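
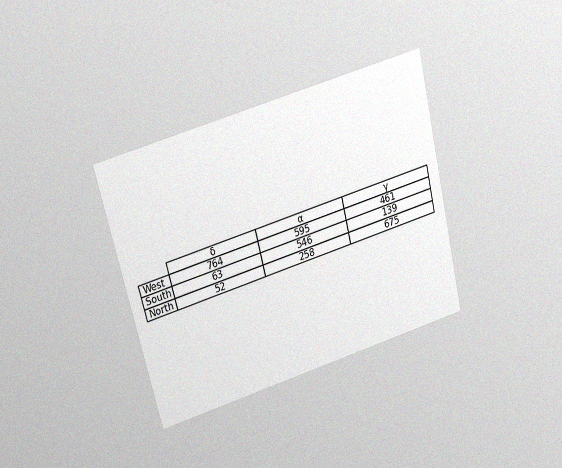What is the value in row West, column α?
The chart is tilted about 14° counter-clockwise and viewed slightly from above, with some photo noise. The (West, α) cell reads 595.

595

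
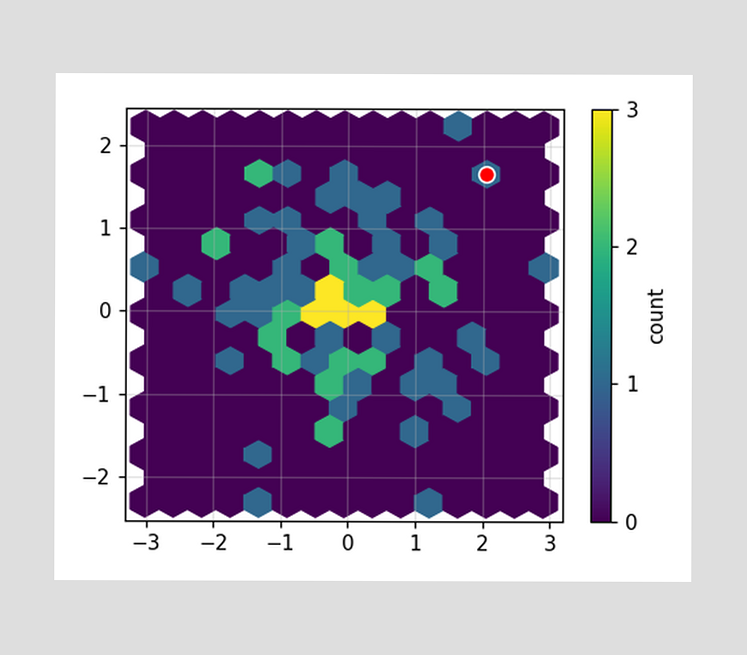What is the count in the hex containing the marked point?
1

The marked hex reads 1 on the colorbar.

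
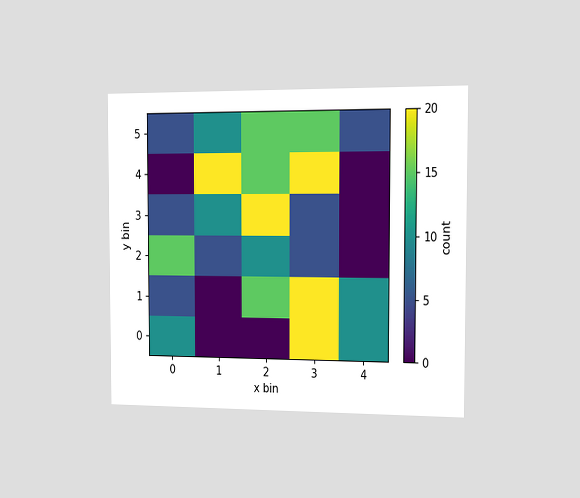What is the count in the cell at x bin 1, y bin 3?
10

The chart is viewed slightly from the right. Matching the cell (1, 3) against the colorbar gives 10.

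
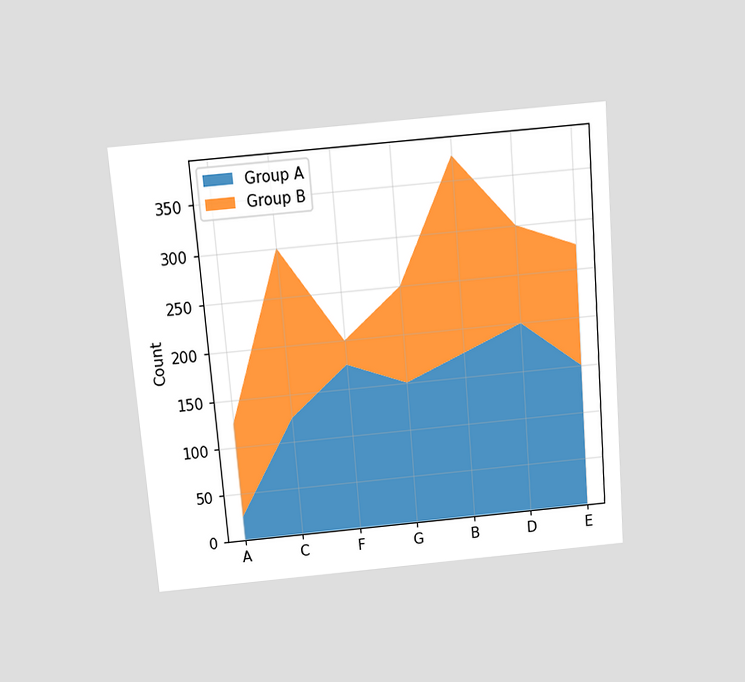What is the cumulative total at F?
The chart is tilted about 5° counter-clockwise and viewed slightly from above. The stacked total at F reaches 200.

200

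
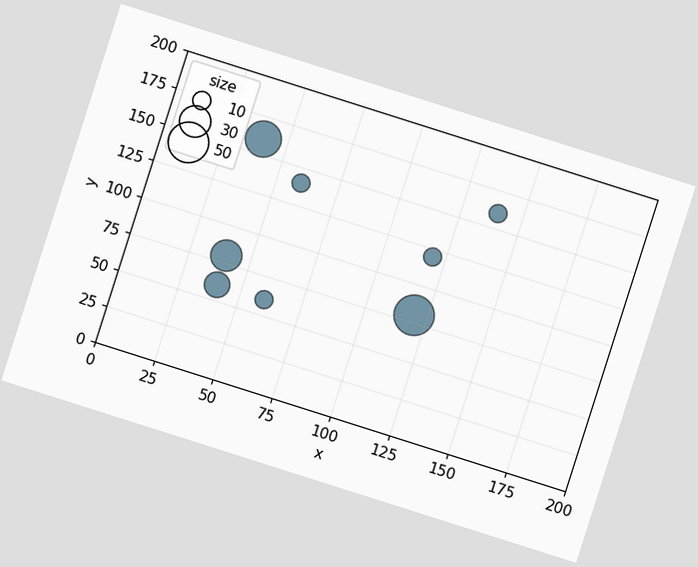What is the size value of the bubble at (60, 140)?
The chart is tilted about 18° clockwise. Matching the bubble at (60, 140) against the size legend gives 10.

10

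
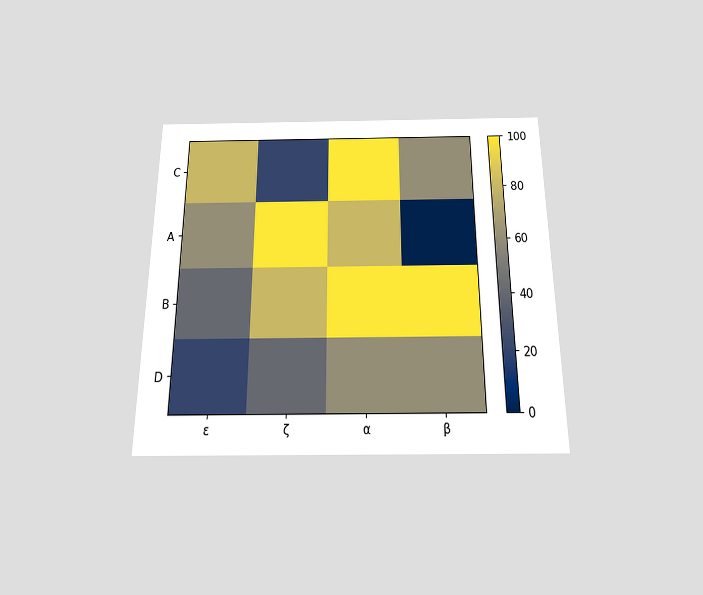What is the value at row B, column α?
The chart is viewed slightly from below. Matching cell (B, α) against the colorbar gives 100.

100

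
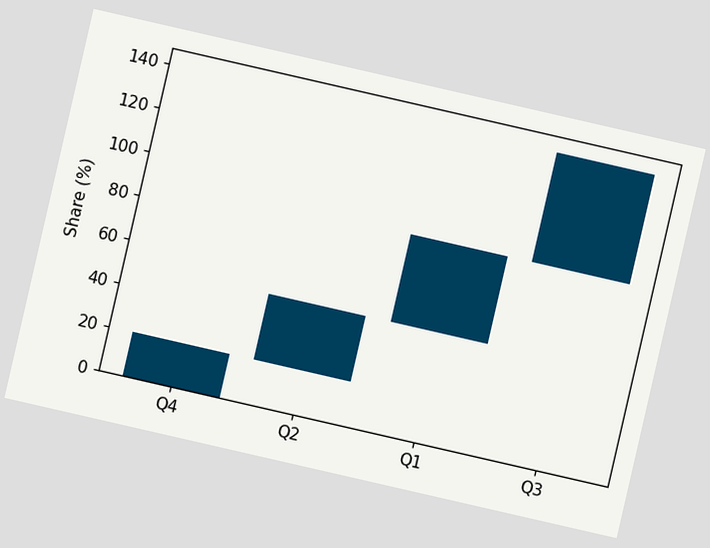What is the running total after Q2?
The chart is tilted about 13° clockwise. After Q2 the running total reaches 50%.

50%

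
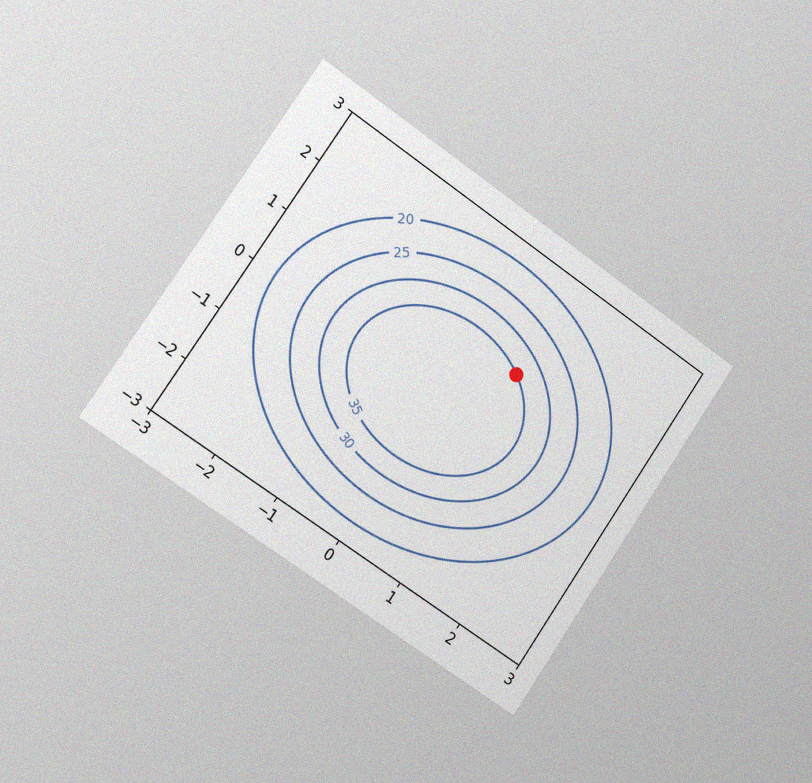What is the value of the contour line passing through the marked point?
35

The chart is tilted about 34° clockwise and viewed slightly from the left, with some photo noise. The marked point sits on the contour labelled 35.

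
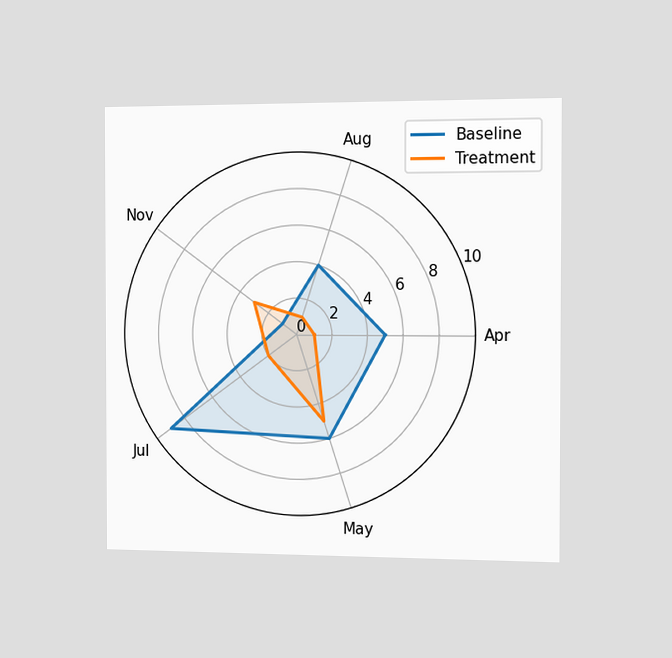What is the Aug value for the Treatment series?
The chart is viewed slightly from the right. On the Aug axis, Treatment reaches 1.

1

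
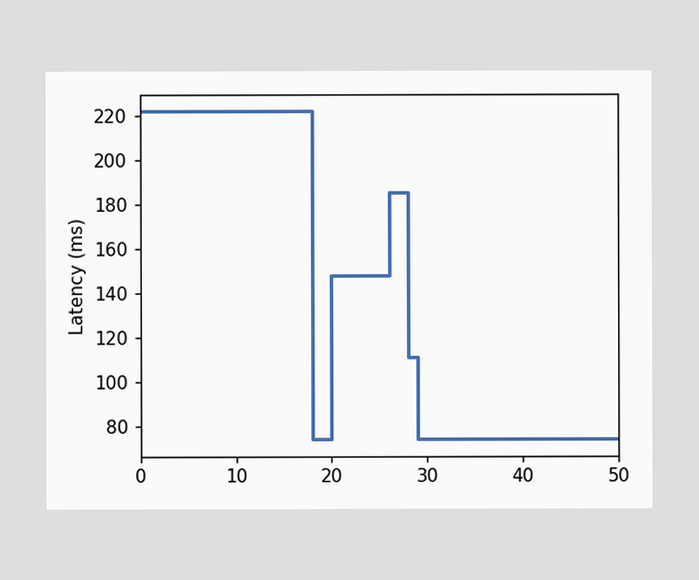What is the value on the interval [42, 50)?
74ms

On [42, 50) the step sits at 74ms.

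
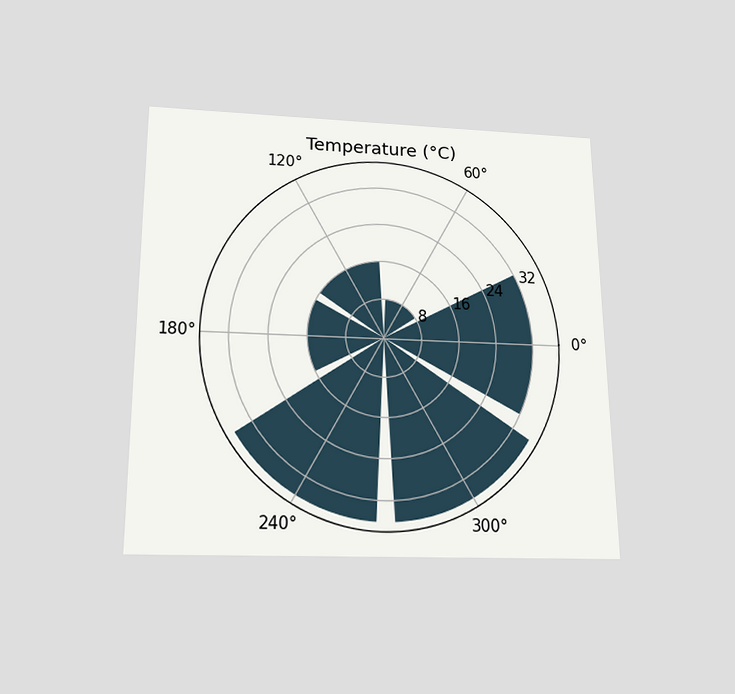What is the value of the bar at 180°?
16°C

The chart is viewed slightly from below. The bar at 180° reaches 16°C on the radial axis.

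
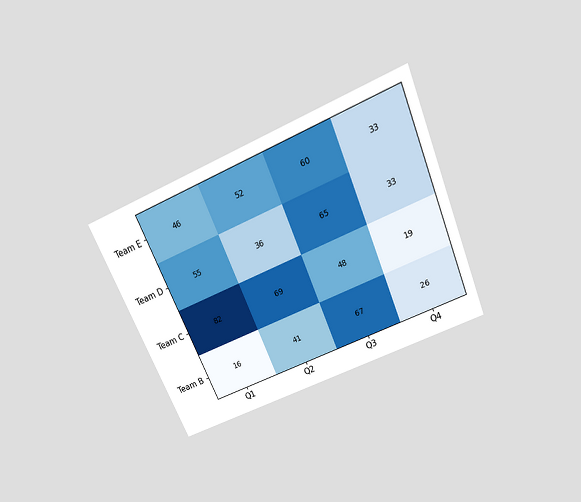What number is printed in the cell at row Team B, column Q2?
The chart is tilted about 23° counter-clockwise and viewed slightly from above. The (Team B, Q2) cell reads 41.

41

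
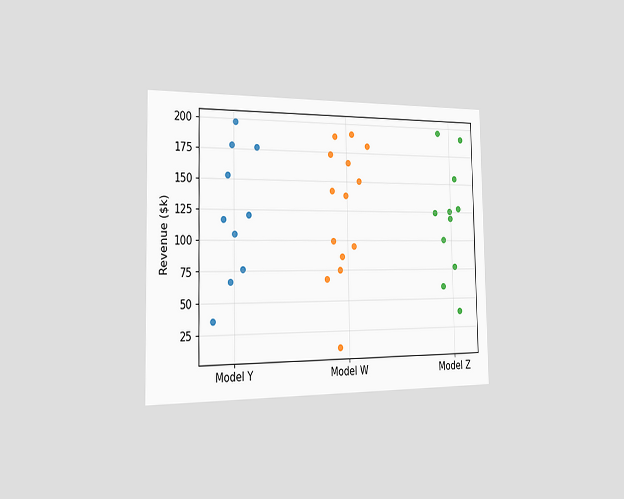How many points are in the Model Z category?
11

The chart is viewed slightly from the left. Counting the markers in the Model Z column gives 11.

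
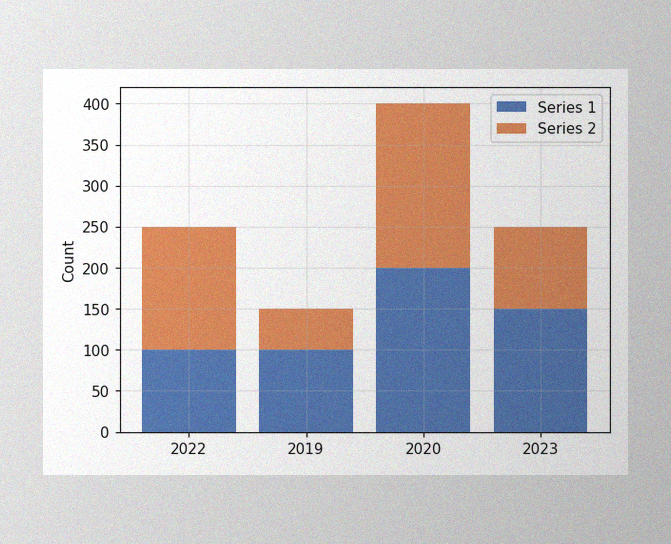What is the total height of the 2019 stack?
The image has some photo noise and uneven lighting. The 2019 stack's top reaches 150 on the y-axis.

150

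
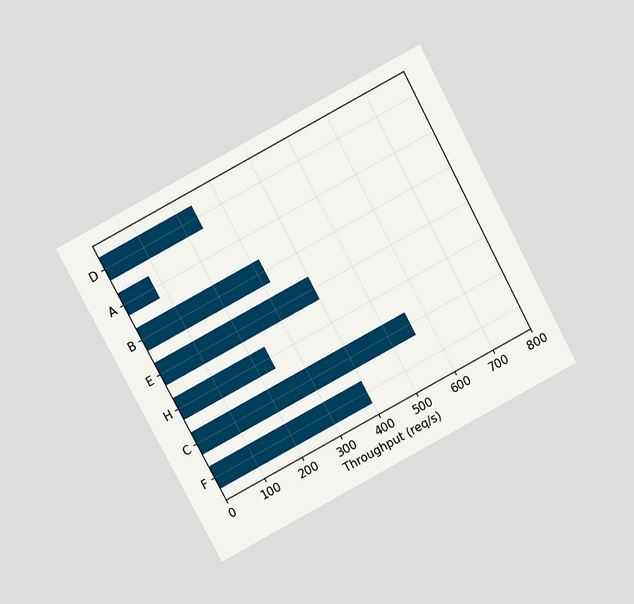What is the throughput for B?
320req/s

The chart is tilted about 28° counter-clockwise and viewed slightly from above. Reading along the chart's x-axis, the B bar reaches 320req/s.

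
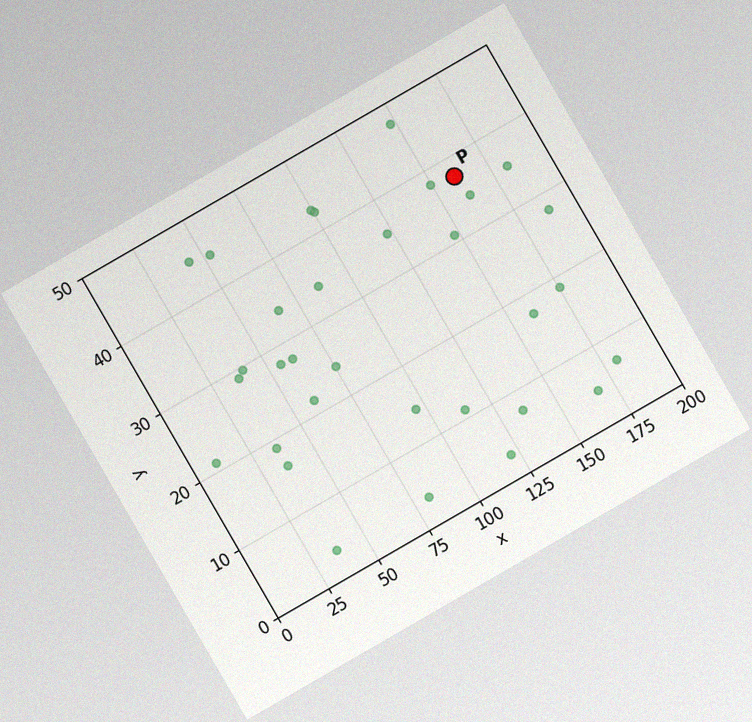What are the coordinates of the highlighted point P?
The chart is tilted about 30° counter-clockwise, with some photo noise. Following the gridlines from P to each axis, P sits at (160, 37.5).

(160, 37.5)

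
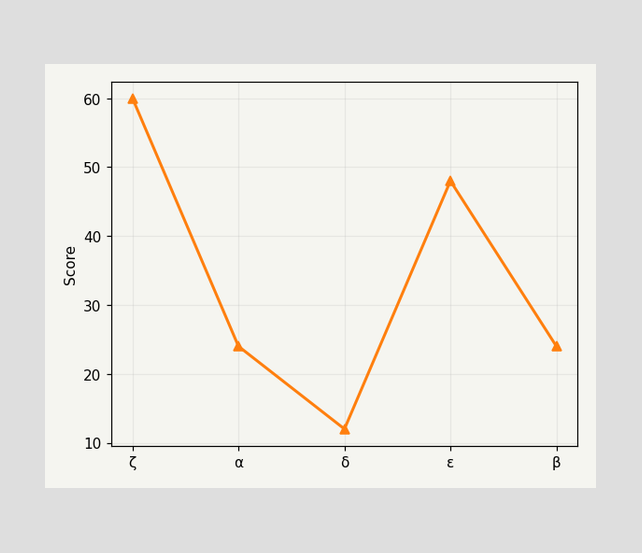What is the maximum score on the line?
60

The highest point is at ζ, and reading across to the y-axis gives 60.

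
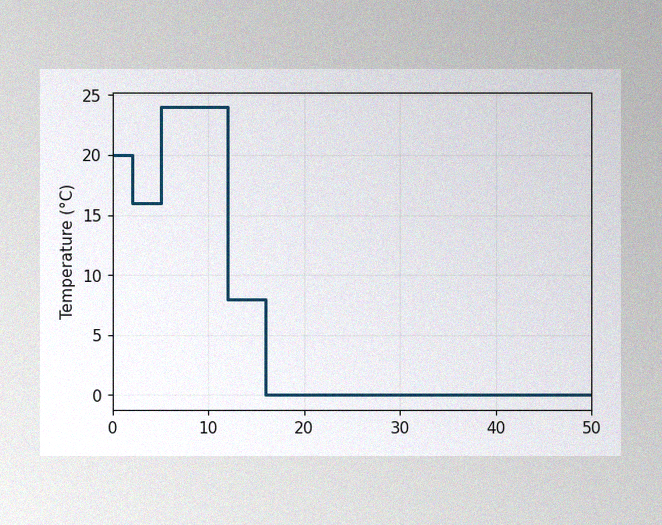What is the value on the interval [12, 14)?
8°C

The image has some photo noise and uneven lighting. On [12, 14) the step sits at 8°C.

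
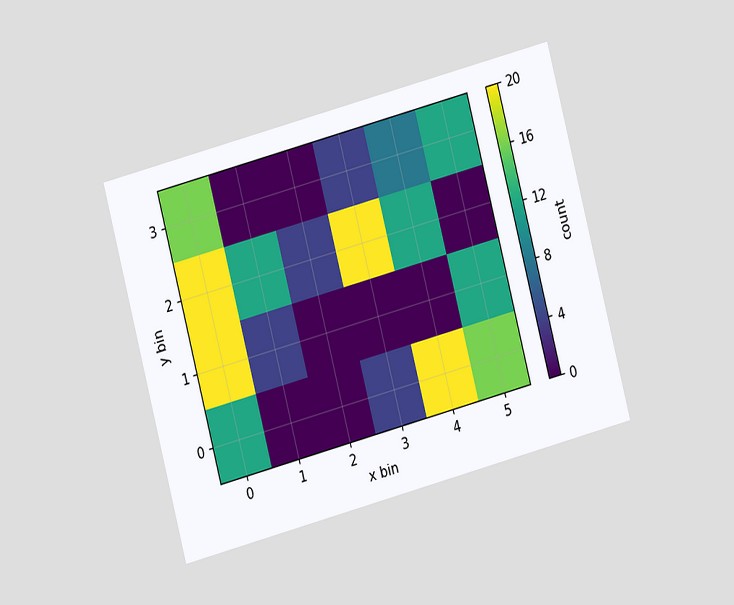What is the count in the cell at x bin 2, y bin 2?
The chart is tilted about 15° counter-clockwise and viewed at a slight angle. Matching the cell (2, 2) against the colorbar gives 4.

4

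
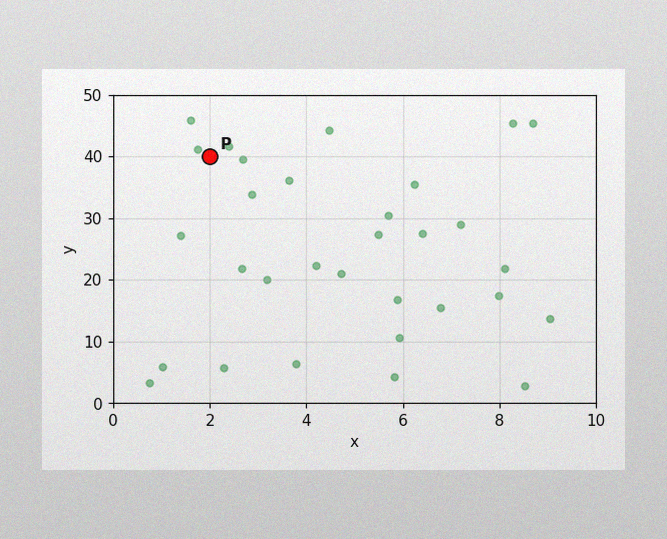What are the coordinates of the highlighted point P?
The image has some photo noise and uneven lighting. Following the gridlines from P to each axis, P sits at (2, 40).

(2, 40)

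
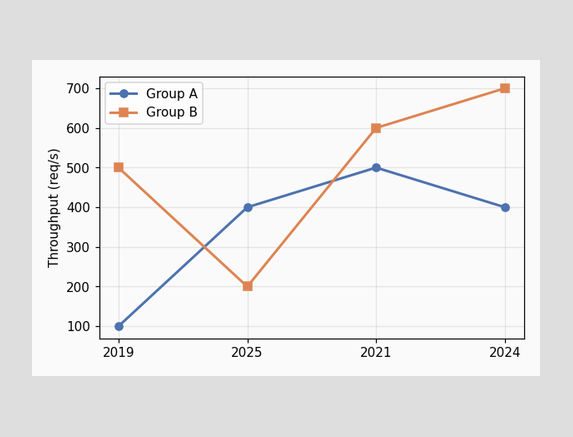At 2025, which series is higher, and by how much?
At 2025, Group A sits above the other line by 200req/s.

Group A, by 200req/s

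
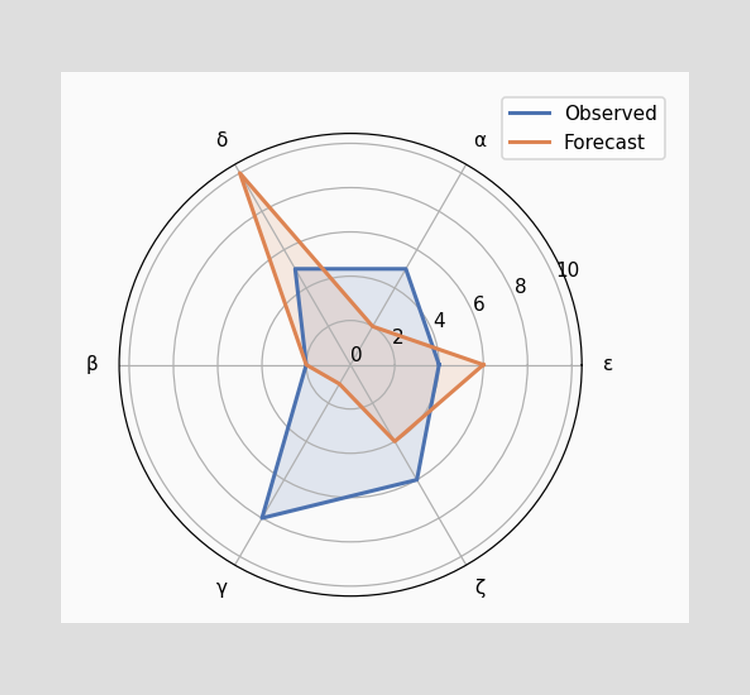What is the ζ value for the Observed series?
On the ζ axis, Observed reaches 6.

6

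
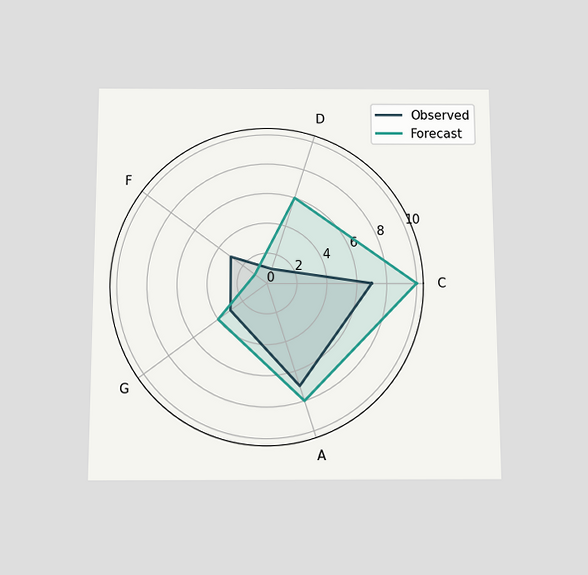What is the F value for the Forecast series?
1

The chart is viewed slightly from below. On the F axis, Forecast reaches 1.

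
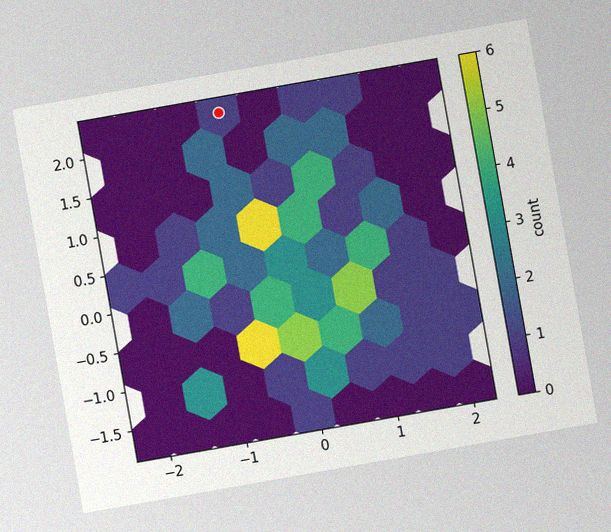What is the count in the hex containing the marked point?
1

The chart is tilted about 10° counter-clockwise, with some photo noise. The marked hex reads 1 on the colorbar.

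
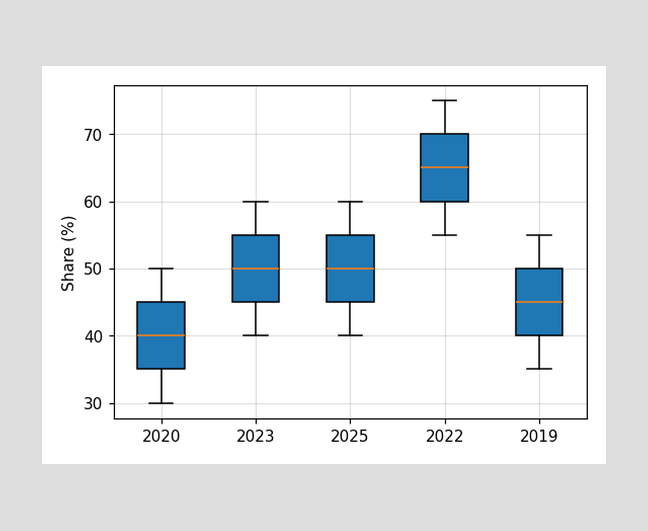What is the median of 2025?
The median line in the 2025 box sits at 50%.

50%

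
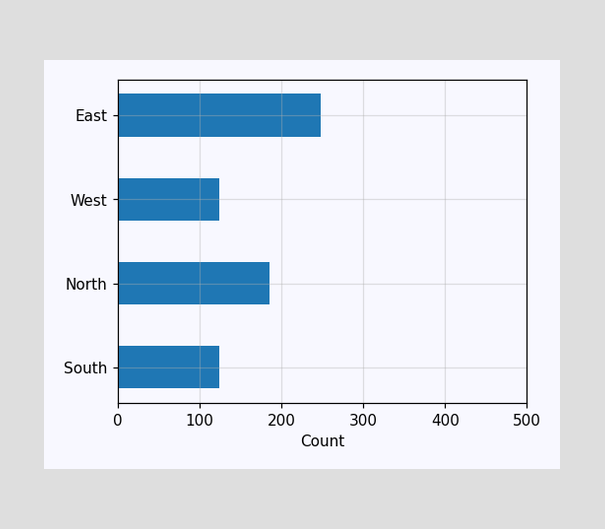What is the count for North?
Reading along the chart's x-axis, the North bar reaches 186.

186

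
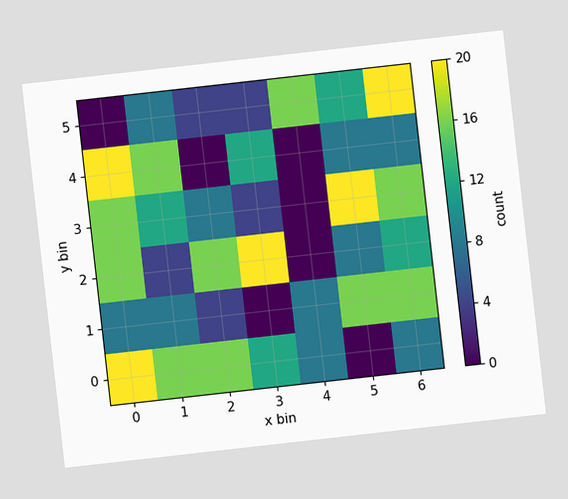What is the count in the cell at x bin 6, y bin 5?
The chart is tilted about 6° counter-clockwise. Matching the cell (6, 5) against the colorbar gives 20.

20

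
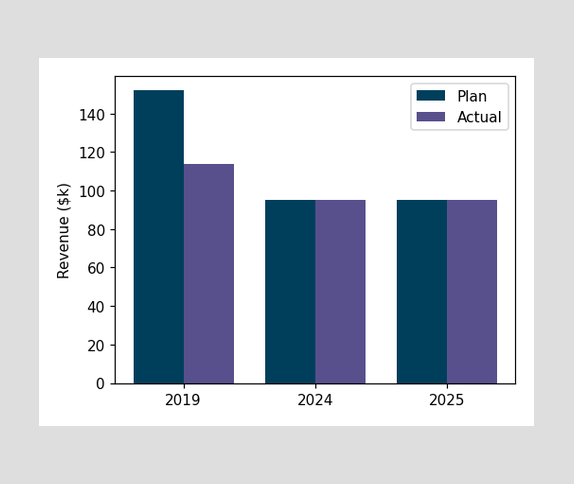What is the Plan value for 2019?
The Plan bar at 2019 reaches $152k on the y-axis.

$152k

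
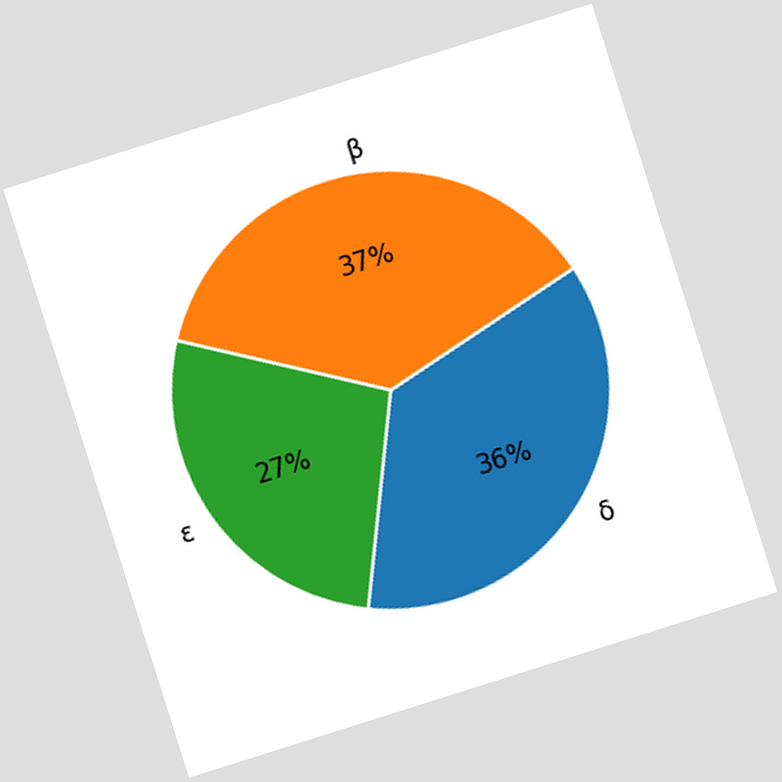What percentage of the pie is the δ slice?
36%

The chart is tilted about 18° counter-clockwise. The δ slice takes up 36% of the pie.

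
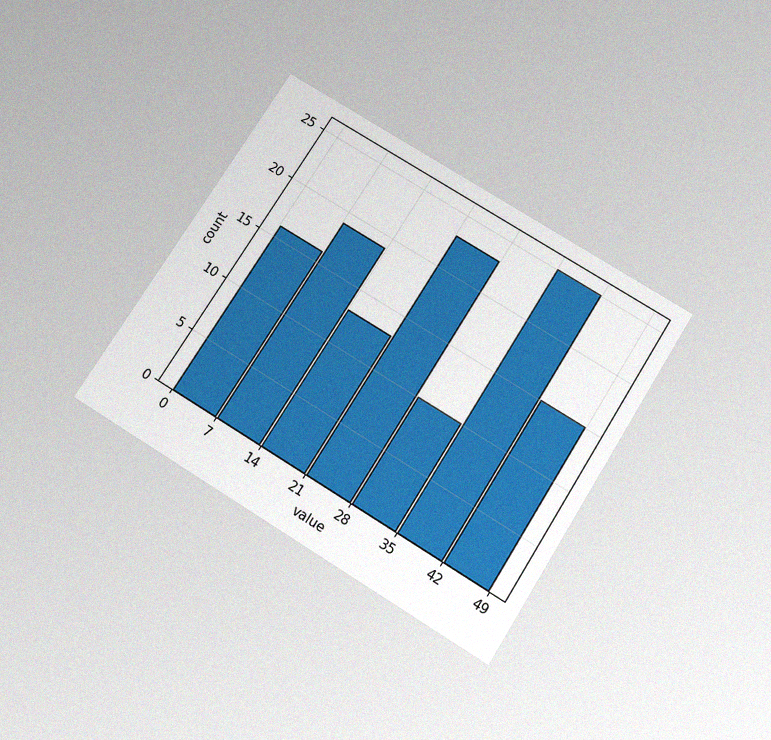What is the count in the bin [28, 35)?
The chart is tilted about 32° clockwise and viewed slightly from below, with some photo noise. The [28, 35) bin has height 10.

10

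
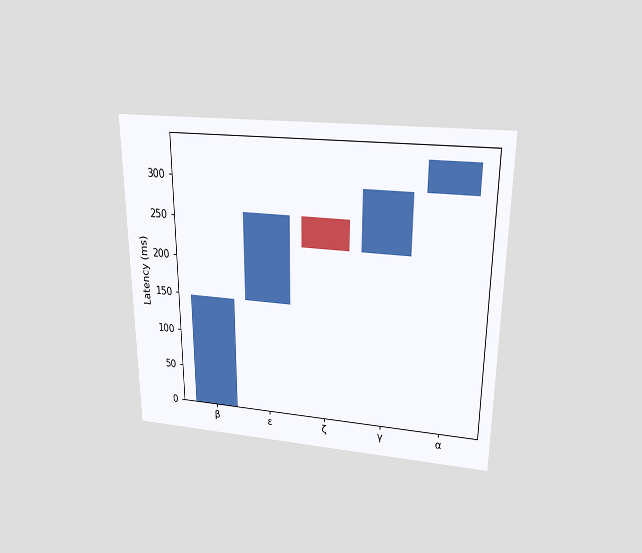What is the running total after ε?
259ms

The chart is viewed slightly from above. After ε the running total reaches 259ms.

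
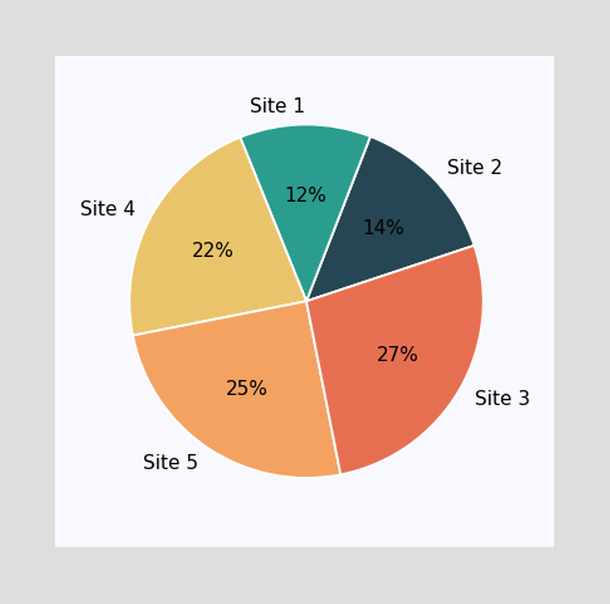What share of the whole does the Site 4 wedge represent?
22%

The Site 4 slice takes up 22% of the pie.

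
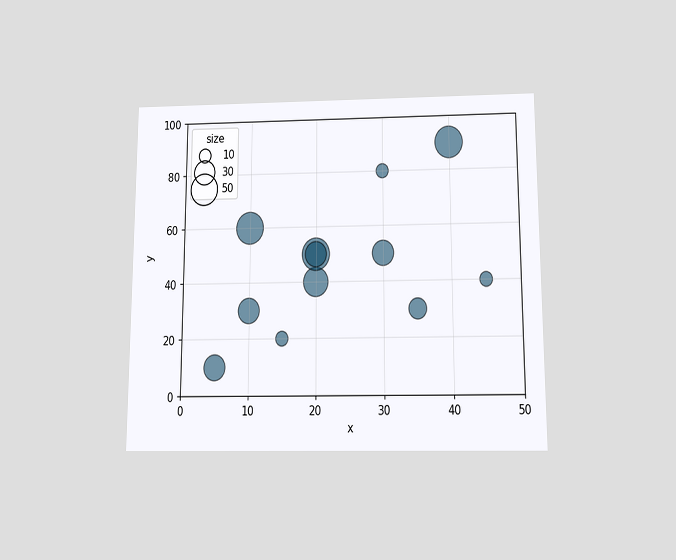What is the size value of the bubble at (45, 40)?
10

The chart is viewed slightly from below. Matching the bubble at (45, 40) against the size legend gives 10.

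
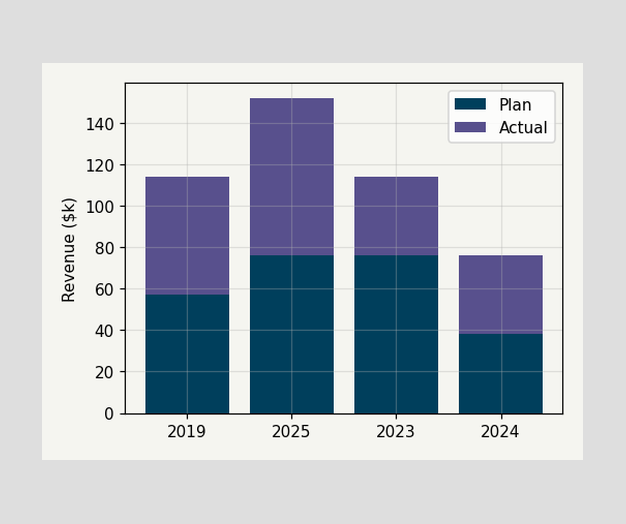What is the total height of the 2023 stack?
$114k

The 2023 stack's top reaches $114k on the y-axis.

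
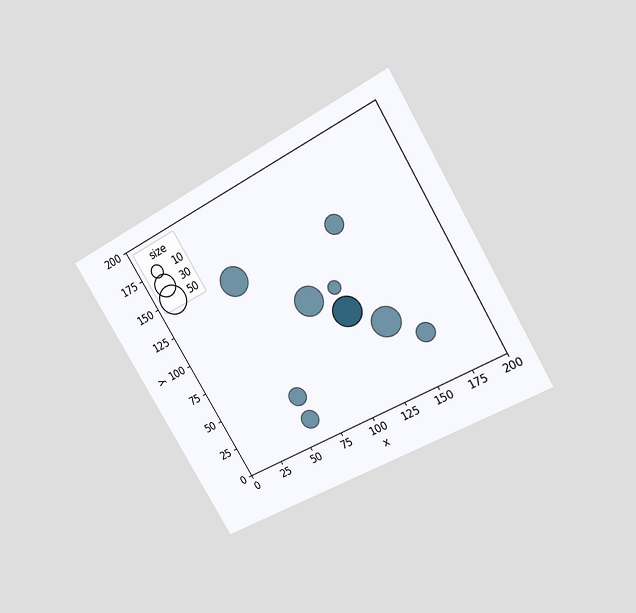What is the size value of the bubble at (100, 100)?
The chart is tilted about 30° counter-clockwise and viewed at a slight angle. Matching the bubble at (100, 100) against the size legend gives 50.

50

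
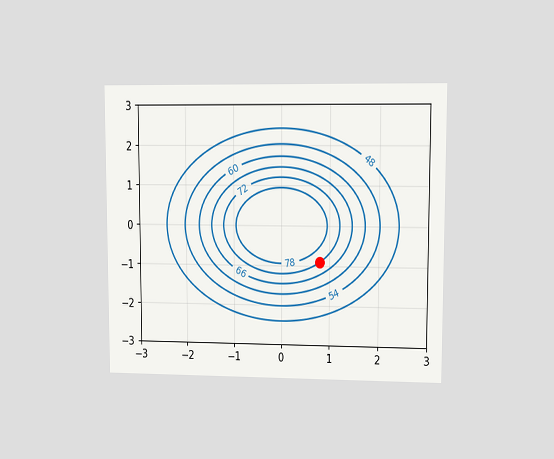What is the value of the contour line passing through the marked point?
The chart is viewed at a slight angle. The marked point sits on the contour labelled 72.

72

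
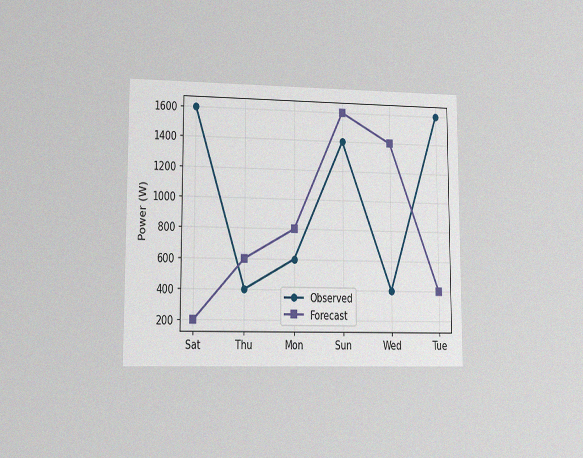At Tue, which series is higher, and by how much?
The chart is viewed at a slight angle, with some photo noise. At Tue, Observed sits above the other line by 1200W.

Observed, by 1200W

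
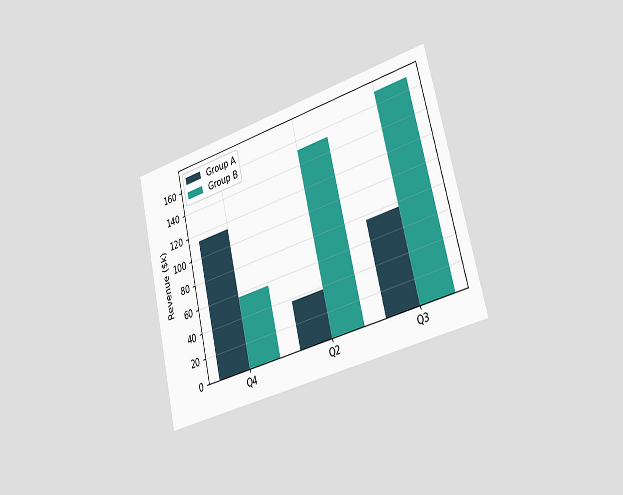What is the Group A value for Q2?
$38k

The chart is tilted about 13° counter-clockwise and viewed slightly from the right. The Group A bar at Q2 reaches $38k on the y-axis.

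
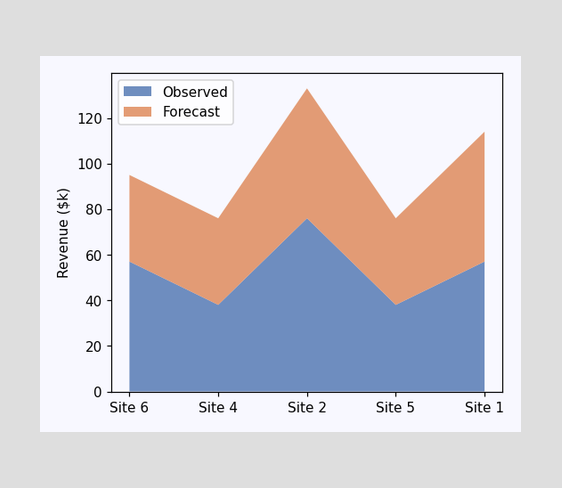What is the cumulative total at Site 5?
$76k

The stacked total at Site 5 reaches $76k.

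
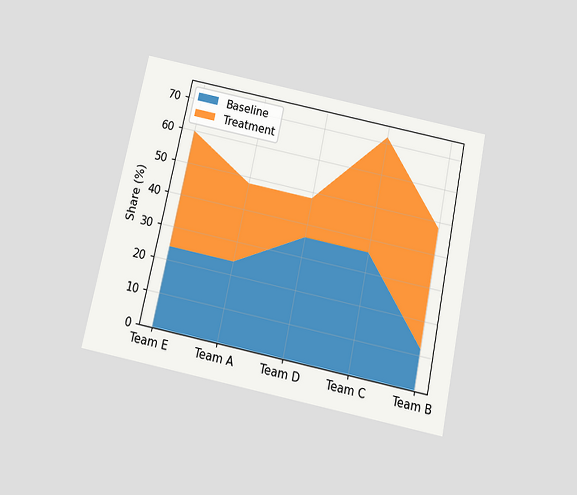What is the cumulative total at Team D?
The chart is tilted about 12° clockwise and viewed slightly from below. The stacked total at Team D reaches 48%.

48%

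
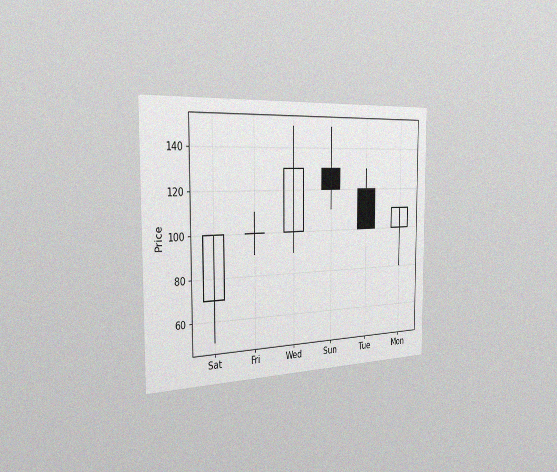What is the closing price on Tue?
100

The chart is viewed slightly from the left, with some photo noise. The Tue candle closes at 100.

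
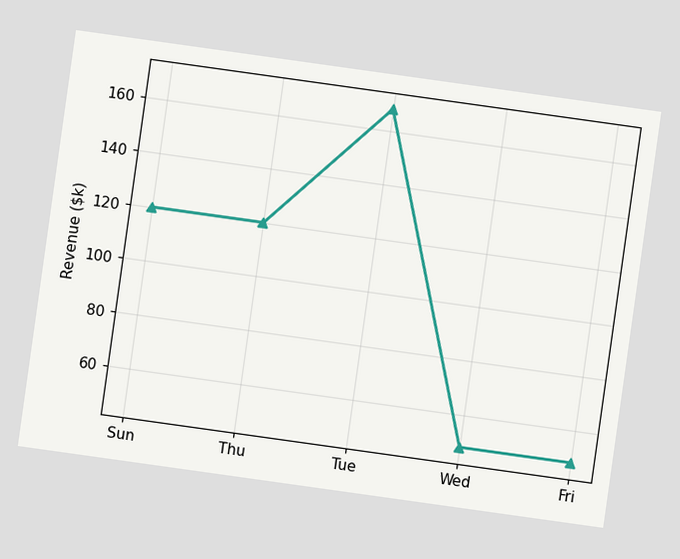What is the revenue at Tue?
The chart is tilted about 8° clockwise. At Tue, the line is at $168k.

$168k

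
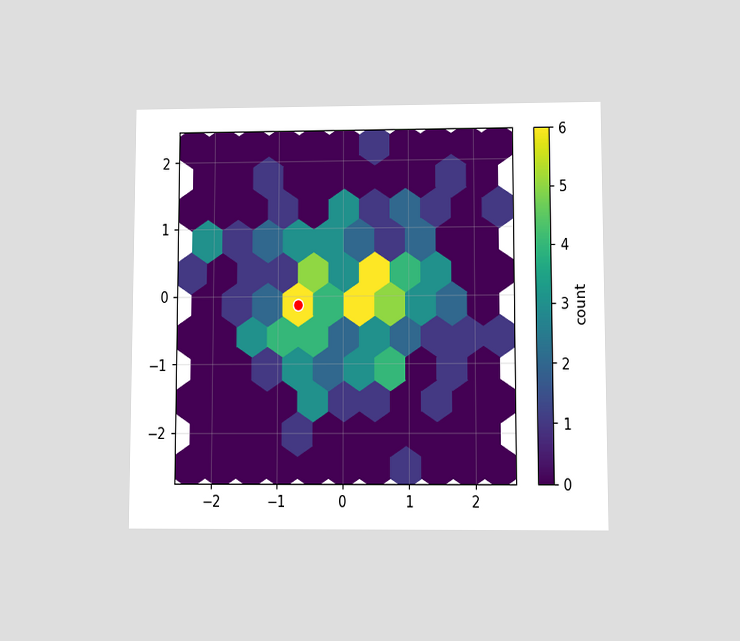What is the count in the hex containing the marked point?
The chart is viewed at a slight angle. The marked hex reads 6 on the colorbar.

6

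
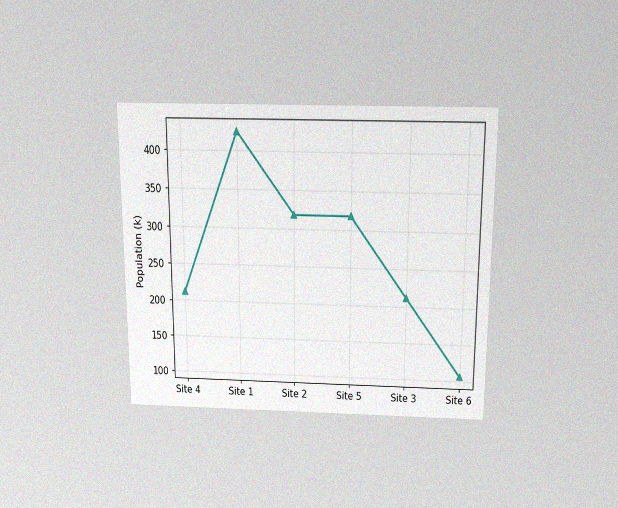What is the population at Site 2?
The chart is viewed slightly from above, with some photo noise. At Site 2, the line is at 318k.

318k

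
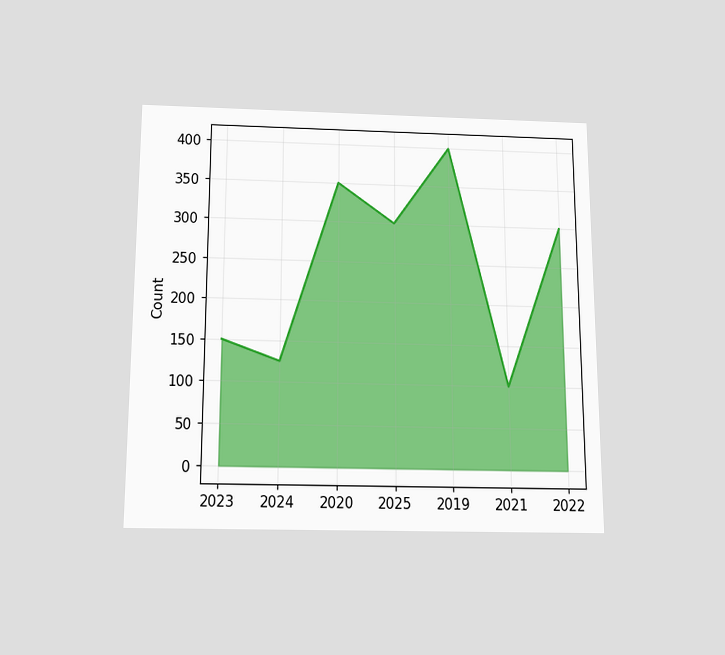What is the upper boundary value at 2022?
300

The chart is viewed slightly from below. At 2022 the upper boundary is at 300.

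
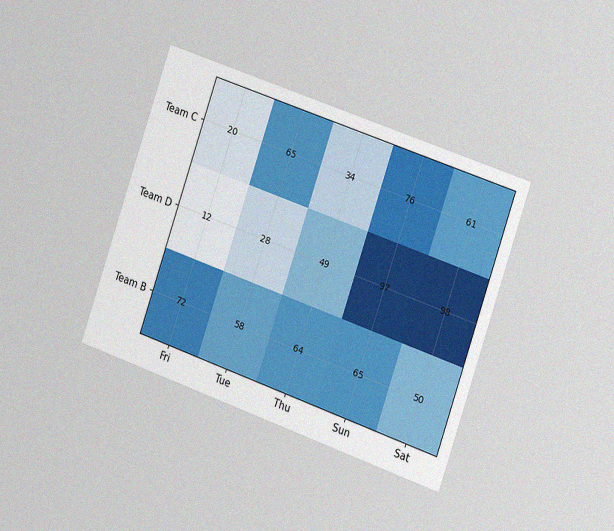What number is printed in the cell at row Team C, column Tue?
65

The chart is tilted about 19° clockwise and viewed slightly from the right, with some photo noise. The (Team C, Tue) cell reads 65.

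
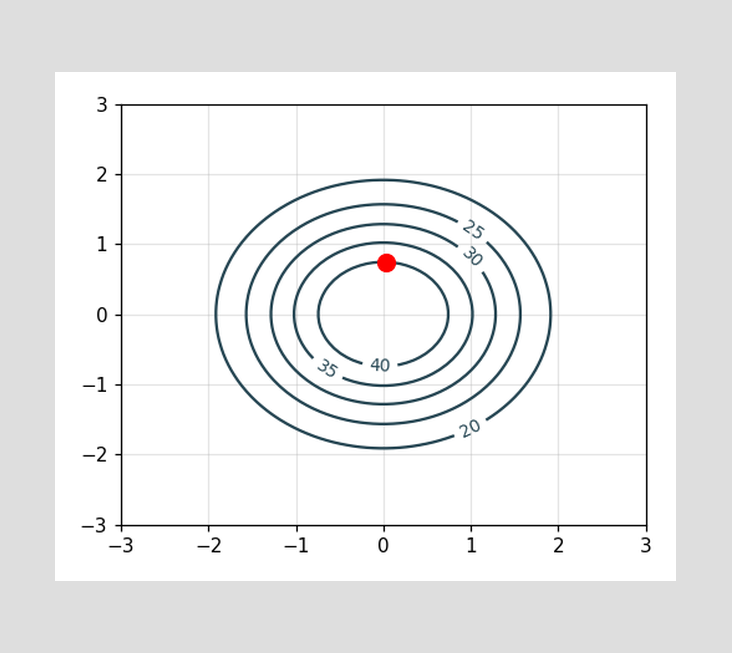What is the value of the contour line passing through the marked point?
The marked point sits on the contour labelled 40.

40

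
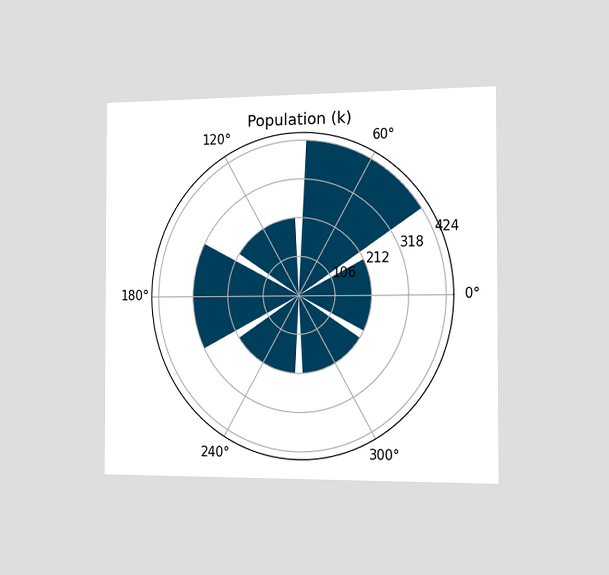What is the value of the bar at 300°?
The chart is viewed slightly from the right. The bar at 300° reaches 212k on the radial axis.

212k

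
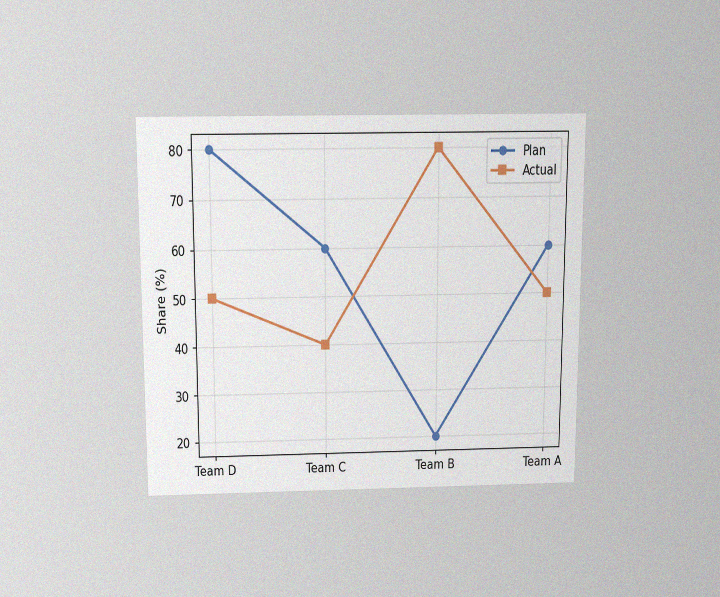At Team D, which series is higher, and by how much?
The chart is viewed slightly from above, with some photo noise. At Team D, Plan sits above the other line by 30%.

Plan, by 30%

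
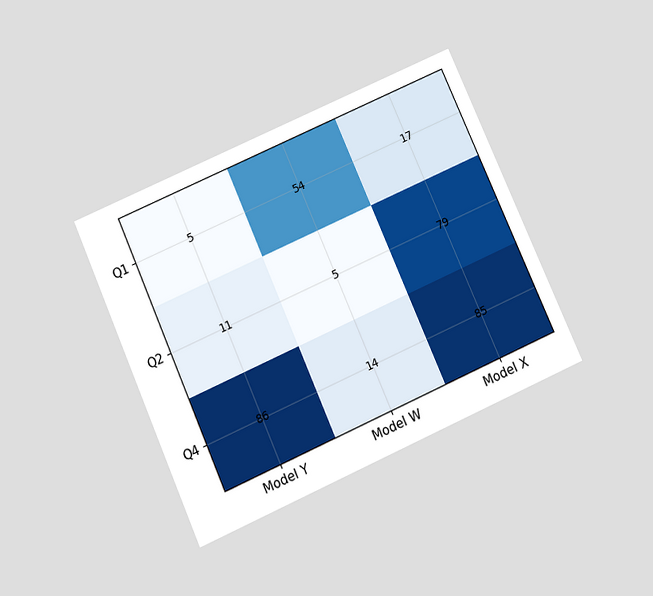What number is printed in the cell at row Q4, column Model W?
The chart is tilted about 24° counter-clockwise and viewed slightly from below. The (Q4, Model W) cell reads 14.

14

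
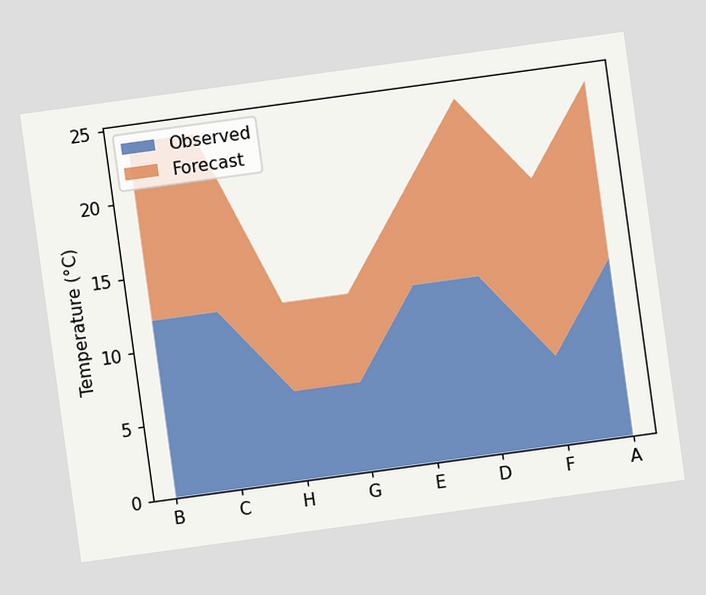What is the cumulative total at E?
The chart is tilted about 8° counter-clockwise. The stacked total at E reaches 18°C.

18°C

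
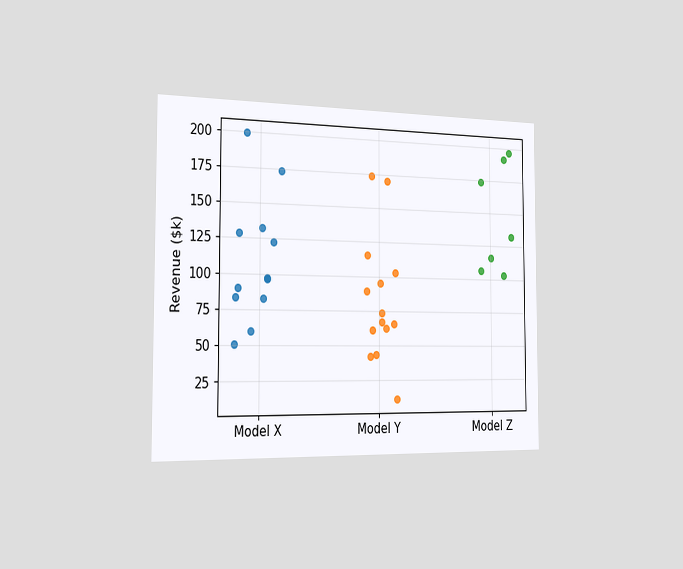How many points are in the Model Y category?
14

The chart is viewed slightly from the left. Counting the markers in the Model Y column gives 14.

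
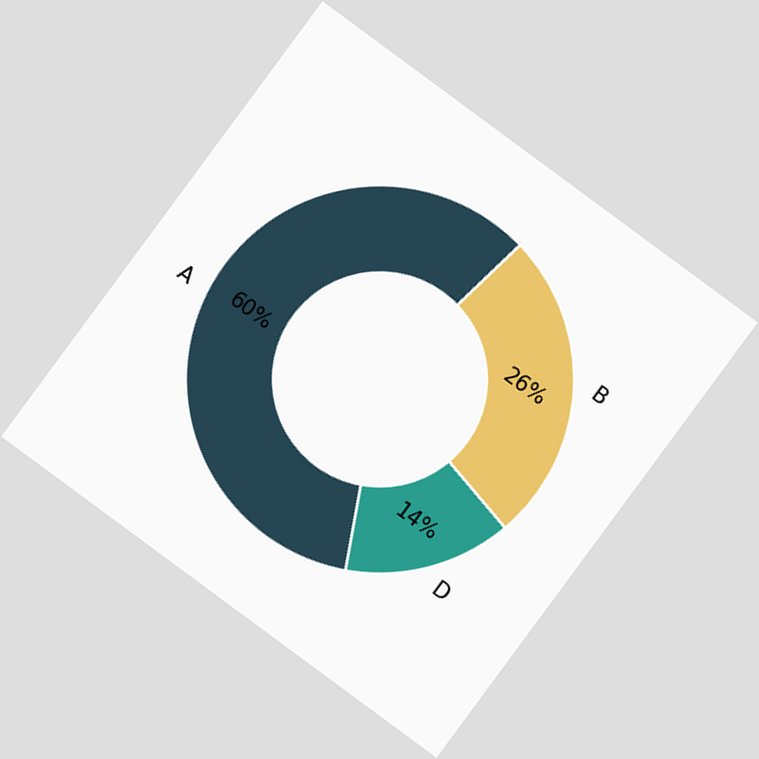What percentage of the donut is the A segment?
The chart is tilted about 36° clockwise. The A segment takes up 60% of the ring.

60%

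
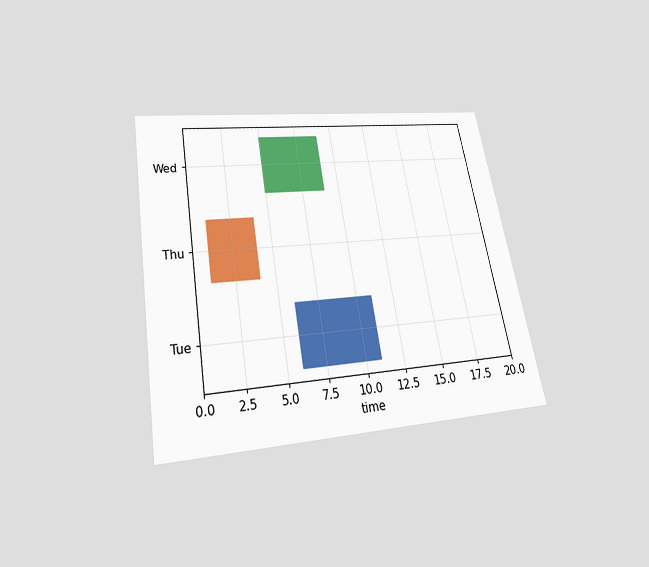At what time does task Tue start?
6

The chart is tilted about 10° counter-clockwise and viewed slightly from below. The Tue bar begins at t=6.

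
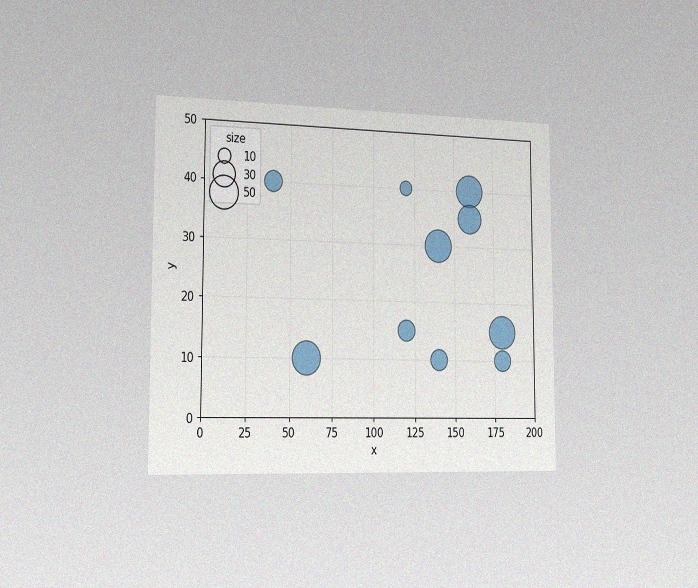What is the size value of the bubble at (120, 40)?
10

The chart is viewed slightly from the left, with some photo noise. Matching the bubble at (120, 40) against the size legend gives 10.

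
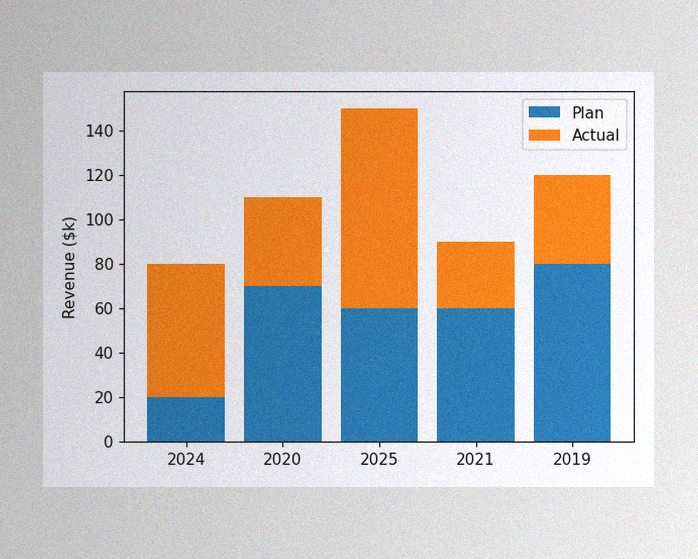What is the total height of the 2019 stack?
The image has some photo noise and uneven lighting. The 2019 stack's top reaches $120k on the y-axis.

$120k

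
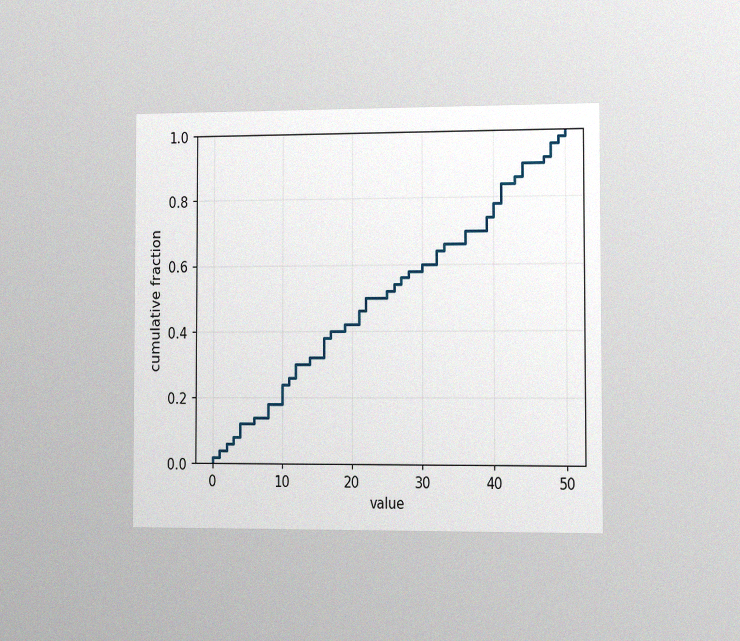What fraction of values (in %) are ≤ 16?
38%

The chart is viewed slightly from the right, with some photo noise. At x=16 the ECDF step is at 38%.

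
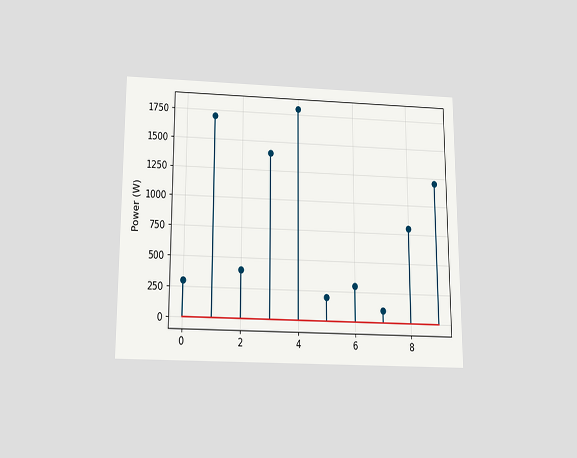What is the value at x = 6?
The chart is viewed slightly from below. The stem at x=6 reaches 300W.

300W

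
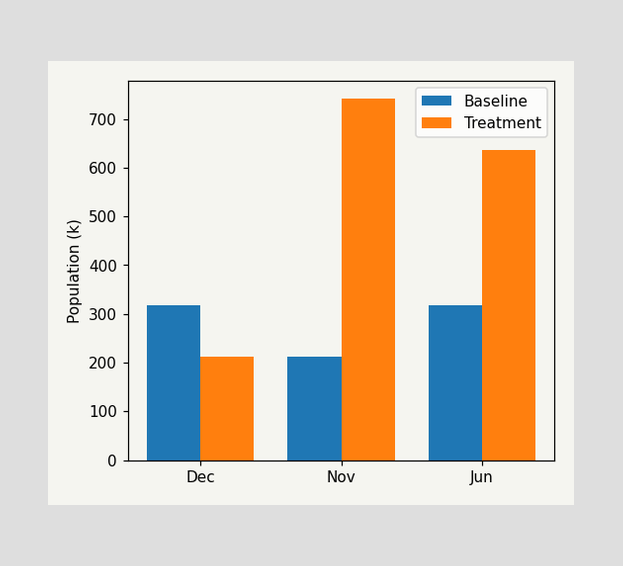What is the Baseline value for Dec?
The Baseline bar at Dec reaches 318k on the y-axis.

318k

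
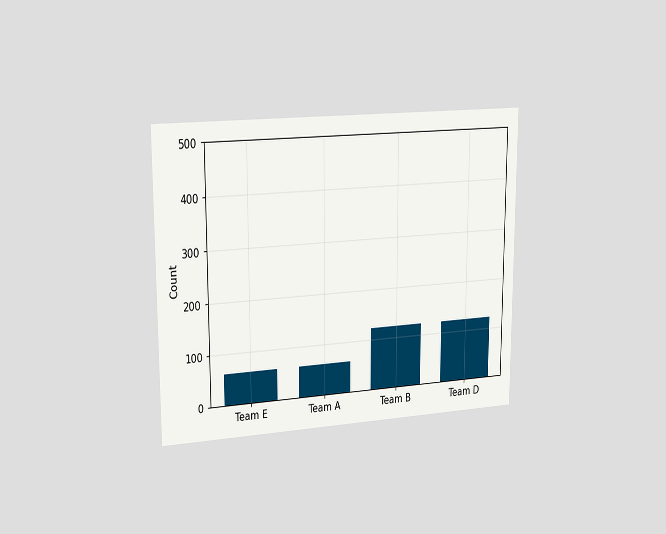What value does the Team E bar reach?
The chart is viewed slightly from the left. Reading along the chart's y-axis, the Team E bar reaches 62.

62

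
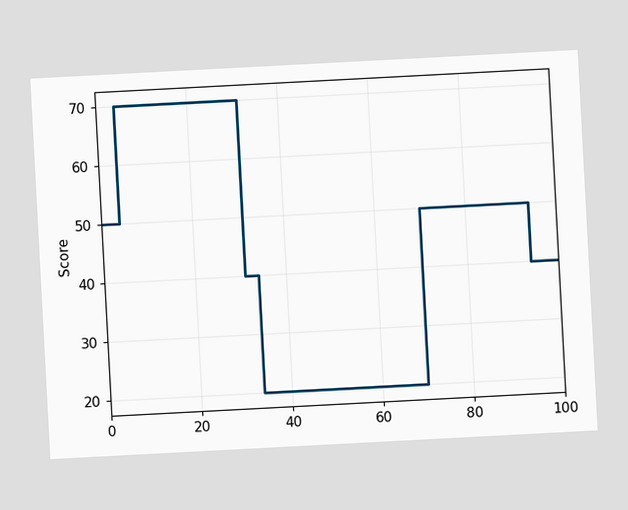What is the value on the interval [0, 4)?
The chart is tilted about 3° counter-clockwise. On [0, 4) the step sits at 50.

50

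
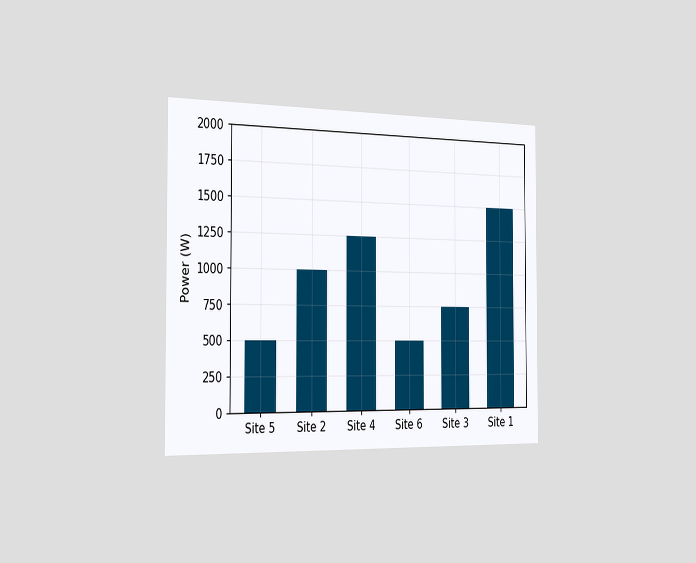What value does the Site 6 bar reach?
The chart is viewed slightly from the left. Reading along the chart's y-axis, the Site 6 bar reaches 500W.

500W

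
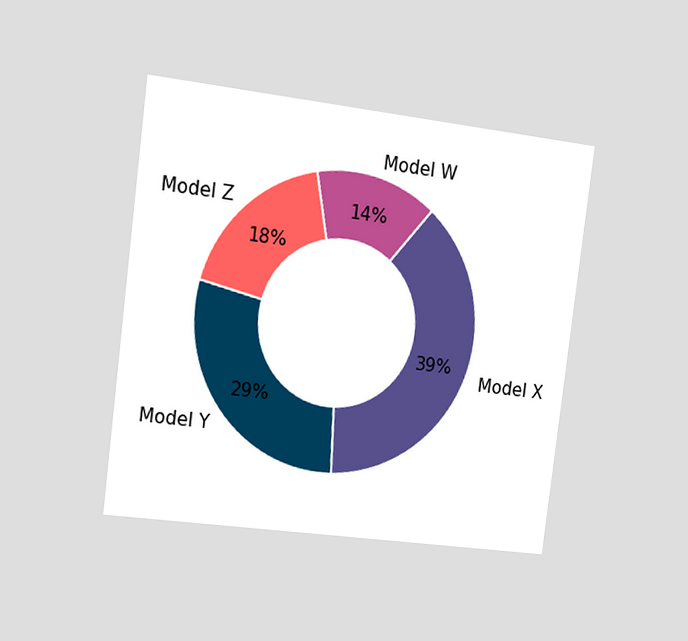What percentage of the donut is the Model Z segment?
The chart is tilted about 7° clockwise and viewed slightly from the left. The Model Z segment takes up 18% of the ring.

18%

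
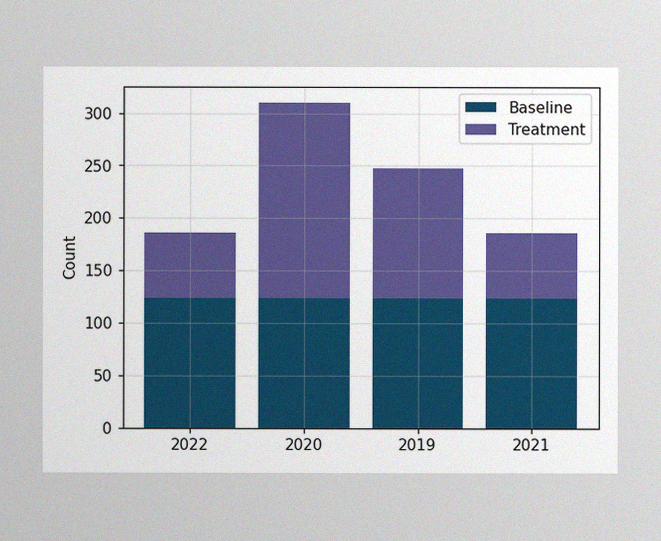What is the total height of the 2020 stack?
The image has some photo noise and uneven lighting. The 2020 stack's top reaches 310 on the y-axis.

310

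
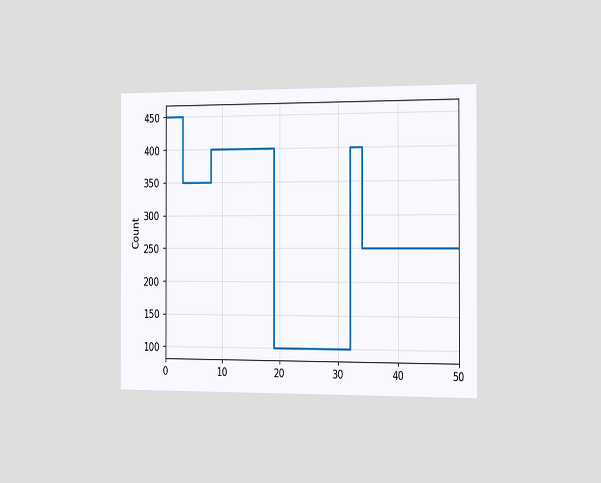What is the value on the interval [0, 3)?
450

The chart is viewed slightly from the right. On [0, 3) the step sits at 450.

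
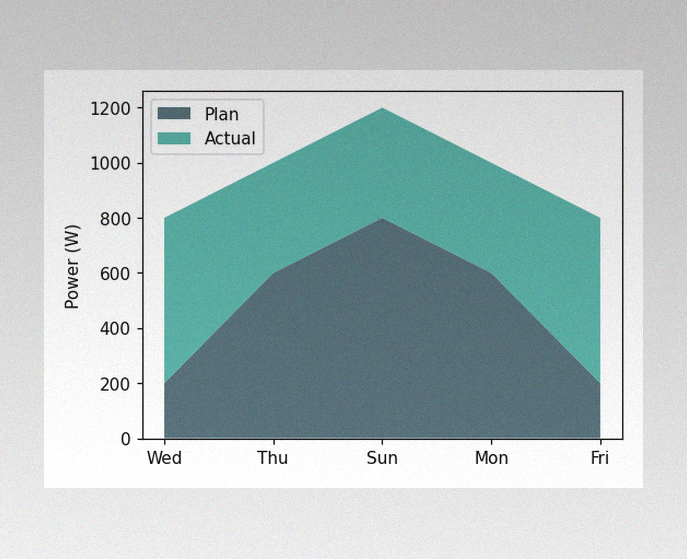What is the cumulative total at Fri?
The image has some photo noise and uneven lighting. The stacked total at Fri reaches 800W.

800W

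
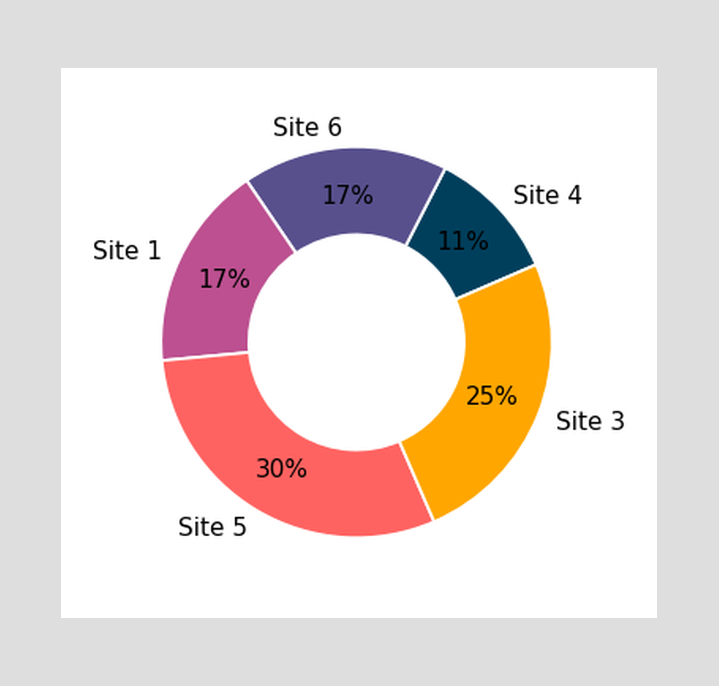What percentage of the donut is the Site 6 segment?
17%

The Site 6 segment takes up 17% of the ring.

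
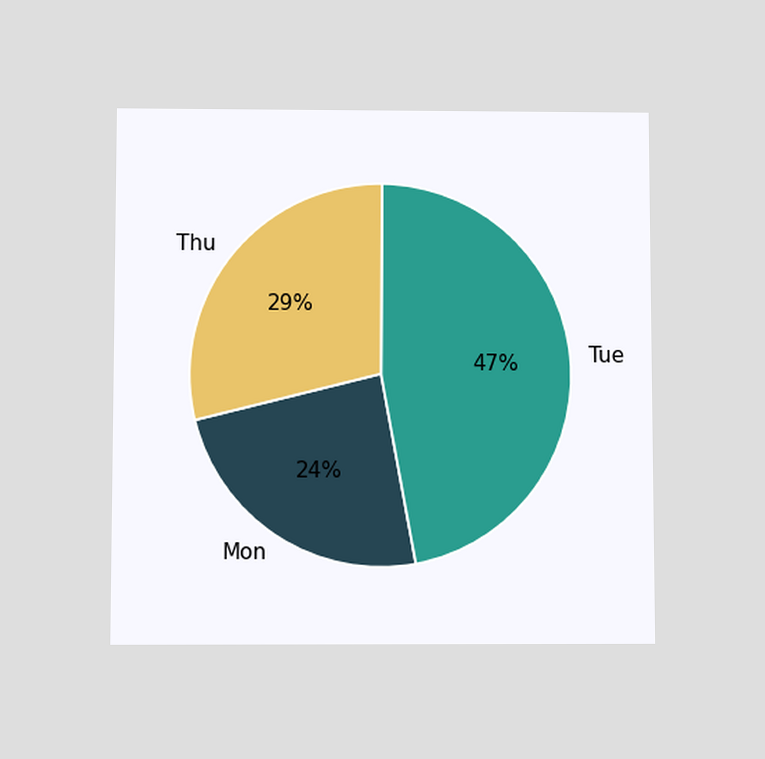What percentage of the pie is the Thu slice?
The chart is viewed slightly from below. The Thu slice takes up 29% of the pie.

29%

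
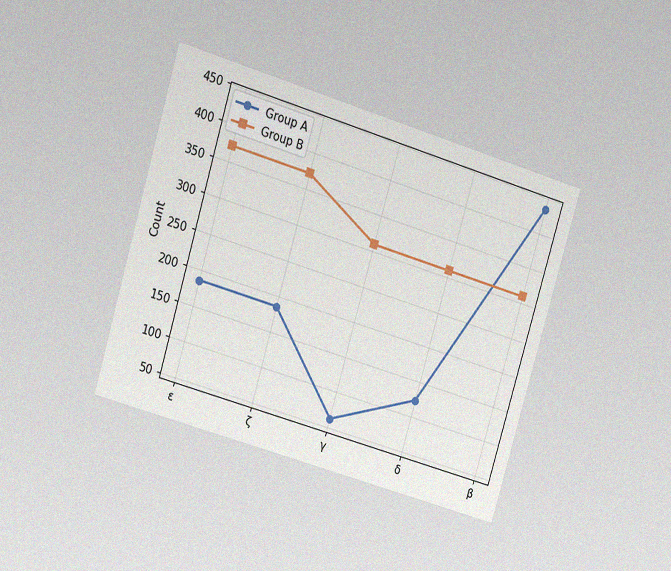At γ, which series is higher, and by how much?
The chart is tilted about 17° clockwise and viewed at a slight angle, with some photo noise. At γ, Group B sits above the other line by 248.

Group B, by 248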